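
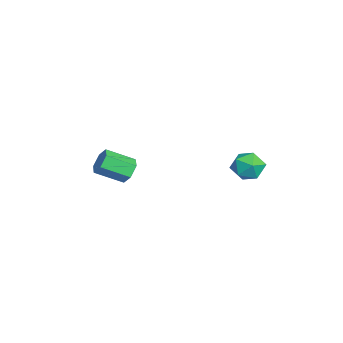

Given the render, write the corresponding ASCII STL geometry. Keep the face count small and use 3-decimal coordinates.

solid 
facet normal -0.368 0.922 -0.118
outer loop
vertex 1.328 2.23 -1.151
vertex 0.962 2.164 -0.528
vertex 1.636 2.433 -0.526
endloop
endfacet
facet normal 0.278 0.865 -0.418
outer loop
vertex 1.328 2.23 -1.151
vertex 1.636 2.433 -0.526
vertex 2.023 2.07 -1.02
endloop
endfacet
facet normal 0.250 0.345 -0.905
outer loop
vertex 1.328 2.23 -1.151
vertex 2.023 2.07 -1.02
vertex 1.589 1.577 -1.328
endloop
endfacet
facet normal -0.414 0.080 -0.907
outer loop
vertex 1.328 2.23 -1.151
vertex 1.589 1.577 -1.328
vertex 0.933 1.635 -1.023
endloop
endfacet
facet normal -0.795 0.437 -0.421
outer loop
vertex 1.328 2.23 -1.151
vertex 0.933 1.635 -1.023
vertex 0.962 2.164 -0.528
endloop
endfacet
facet normal 0.740 0.667 0.089
outer loop
vertex 2.023 2.07 -1.02
vertex 1.636 2.433 -0.526
vertex 2.087 1.905 -0.317
endloop
endfacet
facet normal -0.305 0.760 0.573
outer loop
vertex 1.636 2.433 -0.526
vertex 0.962 2.164 -0.528
vertex 1.431 1.963 -0.012
endloop
endfacet
facet normal -0.996 -0.025 0.085
outer loop
vertex 0.962 2.164 -0.528
vertex 0.933 1.635 -1.023
vertex 0.997 1.47 -0.32
endloop
endfacet
facet normal -0.380 -0.602 -0.702
outer loop
vertex 0.933 1.635 -1.023
vertex 1.589 1.577 -1.328
vertex 1.384 1.107 -0.814
endloop
endfacet
facet normal 0.694 -0.174 -0.699
outer loop
vertex 1.589 1.577 -1.328
vertex 2.023 2.07 -1.02
vertex 2.058 1.376 -0.812
endloop
endfacet
facet normal 0.414 -0.080 0.907
outer loop
vertex 1.692 1.31 -0.189
vertex 2.087 1.905 -0.317
vertex 1.431 1.963 -0.012
endloop
endfacet
facet normal -0.250 -0.345 0.905
outer loop
vertex 1.692 1.31 -0.189
vertex 1.431 1.963 -0.012
vertex 0.997 1.47 -0.32
endloop
endfacet
facet normal -0.278 -0.865 0.418
outer loop
vertex 1.692 1.31 -0.189
vertex 0.997 1.47 -0.32
vertex 1.384 1.107 -0.814
endloop
endfacet
facet normal 0.368 -0.922 0.118
outer loop
vertex 1.692 1.31 -0.189
vertex 1.384 1.107 -0.814
vertex 2.058 1.376 -0.812
endloop
endfacet
facet normal 0.795 -0.437 0.421
outer loop
vertex 1.692 1.31 -0.189
vertex 2.058 1.376 -0.812
vertex 2.087 1.905 -0.317
endloop
endfacet
facet normal 0.380 0.602 0.702
outer loop
vertex 1.431 1.963 -0.012
vertex 2.087 1.905 -0.317
vertex 1.636 2.433 -0.526
endloop
endfacet
facet normal -0.694 0.174 0.699
outer loop
vertex 0.997 1.47 -0.32
vertex 1.431 1.963 -0.012
vertex 0.962 2.164 -0.528
endloop
endfacet
facet normal -0.740 -0.667 -0.089
outer loop
vertex 1.384 1.107 -0.814
vertex 0.997 1.47 -0.32
vertex 0.933 1.635 -1.023
endloop
endfacet
facet normal 0.305 -0.760 -0.573
outer loop
vertex 2.058 1.376 -0.812
vertex 1.384 1.107 -0.814
vertex 1.589 1.577 -1.328
endloop
endfacet
facet normal 0.996 0.025 -0.085
outer loop
vertex 2.087 1.905 -0.317
vertex 2.058 1.376 -0.812
vertex 2.023 2.07 -1.02
endloop
endfacet
facet normal -0.037 0.881 -0.472
outer loop
vertex -3.343 -2.244 -3.443
vertex -3.644 -2.51 -3.916
vertex -3.963 -2.269 -3.441
endloop
endfacet
facet normal -0.016 0.471 0.882
outer loop
vertex -3.343 -2.244 -3.443
vertex -3.963 -2.269 -3.441
vertex -3.295 -3.425 -2.812
endloop
endfacet
facet normal -0.016 0.471 0.882
outer loop
vertex -3.295 -3.425 -2.812
vertex -3.963 -2.269 -3.441
vertex -3.914 -3.45 -2.81
endloop
endfacet
facet normal 0.037 -0.881 0.471
outer loop
vertex -3.295 -3.425 -2.812
vertex -3.914 -3.45 -2.81
vertex -3.596 -3.69 -3.284
endloop
endfacet
facet normal -0.036 0.881 -0.471
outer loop
vertex -3.963 -2.269 -3.441
vertex -3.644 -2.51 -3.916
vertex -4.264 -2.534 -3.914
endloop
endfacet
facet normal -0.874 0.201 0.443
outer loop
vertex -3.963 -2.269 -3.441
vertex -4.264 -2.534 -3.914
vertex -3.914 -3.45 -2.81
endloop
endfacet
facet normal -0.873 0.201 0.444
outer loop
vertex -3.914 -3.45 -2.81
vertex -4.264 -2.534 -3.914
vertex -4.215 -3.715 -3.282
endloop
endfacet
facet normal 0.037 -0.881 0.471
outer loop
vertex -3.914 -3.45 -2.81
vertex -4.215 -3.715 -3.282
vertex -3.596 -3.69 -3.284
endloop
endfacet
facet normal -0.036 0.881 -0.472
outer loop
vertex -4.264 -2.534 -3.914
vertex -3.644 -2.51 -3.916
vertex -3.945 -2.775 -4.388
endloop
endfacet
facet normal -0.857 -0.271 -0.439
outer loop
vertex -4.264 -2.534 -3.914
vertex -3.945 -2.775 -4.388
vertex -4.215 -3.715 -3.282
endloop
endfacet
facet normal -0.858 -0.269 -0.438
outer loop
vertex -4.215 -3.715 -3.282
vertex -3.945 -2.775 -4.388
vertex -3.897 -3.956 -3.757
endloop
endfacet
facet normal 0.037 -0.881 0.472
outer loop
vertex -4.215 -3.715 -3.282
vertex -3.897 -3.956 -3.757
vertex -3.596 -3.69 -3.284
endloop
endfacet
facet normal -0.037 0.881 -0.471
outer loop
vertex -3.945 -2.775 -4.388
vertex -3.644 -2.51 -3.916
vertex -3.326 -2.75 -4.39
endloop
endfacet
facet normal 0.016 -0.471 -0.882
outer loop
vertex -3.945 -2.775 -4.388
vertex -3.326 -2.75 -4.39
vertex -3.897 -3.956 -3.757
endloop
endfacet
facet normal 0.016 -0.471 -0.882
outer loop
vertex -3.897 -3.956 -3.757
vertex -3.326 -2.75 -4.39
vertex -3.277 -3.931 -3.759
endloop
endfacet
facet normal 0.037 -0.881 0.472
outer loop
vertex -3.897 -3.956 -3.757
vertex -3.277 -3.931 -3.759
vertex -3.596 -3.69 -3.284
endloop
endfacet
facet normal -0.037 0.881 -0.471
outer loop
vertex -3.326 -2.75 -4.39
vertex -3.644 -2.51 -3.916
vertex -3.025 -2.485 -3.918
endloop
endfacet
facet normal 0.873 -0.201 -0.444
outer loop
vertex -3.326 -2.75 -4.39
vertex -3.025 -2.485 -3.918
vertex -3.277 -3.931 -3.759
endloop
endfacet
facet normal 0.874 -0.201 -0.443
outer loop
vertex -3.277 -3.931 -3.759
vertex -3.025 -2.485 -3.918
vertex -2.976 -3.666 -3.286
endloop
endfacet
facet normal 0.036 -0.881 0.471
outer loop
vertex -3.277 -3.931 -3.759
vertex -2.976 -3.666 -3.286
vertex -3.596 -3.69 -3.284
endloop
endfacet
facet normal -0.037 0.881 -0.472
outer loop
vertex -3.025 -2.485 -3.918
vertex -3.644 -2.51 -3.916
vertex -3.343 -2.244 -3.443
endloop
endfacet
facet normal 0.858 0.270 0.437
outer loop
vertex -3.025 -2.485 -3.918
vertex -3.343 -2.244 -3.443
vertex -2.976 -3.666 -3.286
endloop
endfacet
facet normal 0.857 0.270 0.440
outer loop
vertex -2.976 -3.666 -3.286
vertex -3.343 -2.244 -3.443
vertex -3.295 -3.425 -2.812
endloop
endfacet
facet normal 0.036 -0.881 0.472
outer loop
vertex -2.976 -3.666 -3.286
vertex -3.295 -3.425 -2.812
vertex -3.596 -3.69 -3.284
endloop
endfacet

endsolid


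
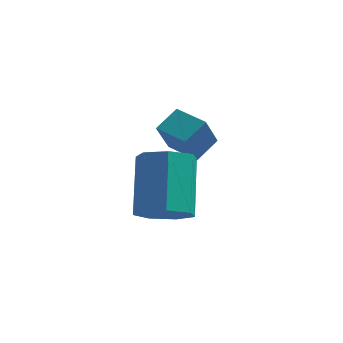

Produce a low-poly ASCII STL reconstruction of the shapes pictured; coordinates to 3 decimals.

solid 
facet normal 0.161 -0.626 -0.763
outer loop
vertex 4.894 -3.597 -0.462
vertex 4.114 -4.027 -0.274
vertex 4.252 -3.317 -0.827
endloop
endfacet
facet normal 0.560 0.694 -0.452
outer loop
vertex 4.894 -3.597 -0.462
vertex 4.252 -3.317 -0.827
vertex 4.546 -2.244 1.186
endloop
endfacet
facet normal 0.561 0.694 -0.452
outer loop
vertex 4.546 -2.244 1.186
vertex 4.252 -3.317 -0.827
vertex 3.905 -1.964 0.82
endloop
endfacet
facet normal -0.161 0.627 0.762
outer loop
vertex 4.546 -2.244 1.186
vertex 3.905 -1.964 0.82
vertex 3.766 -2.673 1.374
endloop
endfacet
facet normal 0.162 -0.626 -0.763
outer loop
vertex 4.252 -3.317 -0.827
vertex 4.114 -4.027 -0.274
vertex 3.506 -3.572 -0.776
endloop
endfacet
facet normal -0.287 0.710 -0.643
outer loop
vertex 4.252 -3.317 -0.827
vertex 3.506 -3.572 -0.776
vertex 3.905 -1.964 0.82
endloop
endfacet
facet normal -0.287 0.710 -0.644
outer loop
vertex 3.905 -1.964 0.82
vertex 3.506 -3.572 -0.776
vertex 3.159 -2.218 0.872
endloop
endfacet
facet normal -0.160 0.627 0.762
outer loop
vertex 3.905 -1.964 0.82
vertex 3.159 -2.218 0.872
vertex 3.766 -2.673 1.374
endloop
endfacet
facet normal 0.160 -0.627 -0.762
outer loop
vertex 3.506 -3.572 -0.776
vertex 4.114 -4.027 -0.274
vertex 3.218 -4.168 -0.346
endloop
endfacet
facet normal -0.917 0.191 -0.350
outer loop
vertex 3.506 -3.572 -0.776
vertex 3.218 -4.168 -0.346
vertex 3.159 -2.218 0.872
endloop
endfacet
facet normal -0.917 0.191 -0.351
outer loop
vertex 3.159 -2.218 0.872
vertex 3.218 -4.168 -0.346
vertex 2.87 -2.815 1.301
endloop
endfacet
facet normal -0.161 0.626 0.763
outer loop
vertex 3.159 -2.218 0.872
vertex 2.87 -2.815 1.301
vertex 3.766 -2.673 1.374
endloop
endfacet
facet normal 0.160 -0.627 -0.762
outer loop
vertex 3.218 -4.168 -0.346
vertex 4.114 -4.027 -0.274
vertex 3.604 -4.658 0.138
endloop
endfacet
facet normal -0.857 -0.472 0.206
outer loop
vertex 3.218 -4.168 -0.346
vertex 3.604 -4.658 0.138
vertex 2.87 -2.815 1.301
endloop
endfacet
facet normal -0.857 -0.472 0.206
outer loop
vertex 2.87 -2.815 1.301
vertex 3.604 -4.658 0.138
vertex 3.256 -3.305 1.785
endloop
endfacet
facet normal -0.161 0.626 0.763
outer loop
vertex 2.87 -2.815 1.301
vertex 3.256 -3.305 1.785
vertex 3.766 -2.673 1.374
endloop
endfacet
facet normal 0.160 -0.627 -0.762
outer loop
vertex 3.604 -4.658 0.138
vertex 4.114 -4.027 -0.274
vertex 4.374 -4.673 0.312
endloop
endfacet
facet normal -0.153 -0.779 0.608
outer loop
vertex 3.604 -4.658 0.138
vertex 4.374 -4.673 0.312
vertex 3.256 -3.305 1.785
endloop
endfacet
facet normal -0.152 -0.779 0.608
outer loop
vertex 3.256 -3.305 1.785
vertex 4.374 -4.673 0.312
vertex 4.026 -3.319 1.959
endloop
endfacet
facet normal -0.161 0.626 0.763
outer loop
vertex 3.256 -3.305 1.785
vertex 4.026 -3.319 1.959
vertex 3.766 -2.673 1.374
endloop
endfacet
facet normal 0.162 -0.627 -0.762
outer loop
vertex 4.374 -4.673 0.312
vertex 4.114 -4.027 -0.274
vertex 4.948 -4.2 0.045
endloop
endfacet
facet normal 0.668 -0.499 0.552
outer loop
vertex 4.374 -4.673 0.312
vertex 4.948 -4.2 0.045
vertex 4.026 -3.319 1.959
endloop
endfacet
facet normal 0.667 -0.501 0.552
outer loop
vertex 4.026 -3.319 1.959
vertex 4.948 -4.2 0.045
vertex 4.601 -2.847 1.693
endloop
endfacet
facet normal -0.161 0.626 0.763
outer loop
vertex 4.026 -3.319 1.959
vertex 4.601 -2.847 1.693
vertex 3.766 -2.673 1.374
endloop
endfacet
facet normal 0.162 -0.627 -0.762
outer loop
vertex 4.948 -4.2 0.045
vertex 4.114 -4.027 -0.274
vertex 4.894 -3.597 -0.462
endloop
endfacet
facet normal 0.985 0.155 0.080
outer loop
vertex 4.948 -4.2 0.045
vertex 4.894 -3.597 -0.462
vertex 4.601 -2.847 1.693
endloop
endfacet
facet normal 0.984 0.157 0.079
outer loop
vertex 4.601 -2.847 1.693
vertex 4.894 -3.597 -0.462
vertex 4.546 -2.244 1.186
endloop
endfacet
facet normal -0.161 0.627 0.763
outer loop
vertex 4.601 -2.847 1.693
vertex 4.546 -2.244 1.186
vertex 3.766 -2.673 1.374
endloop
endfacet
facet normal -0.423 -0.725 -0.544
outer loop
vertex 4.036 -1.725 1.56
vertex 2.992 -1.253 1.742
vertex 4.185 -0.952 0.414
endloop
endfacet
facet normal 0.900 -0.407 -0.157
outer loop
vertex 4.608 -0.227 0.958
vertex 4.036 -1.725 1.56
vertex 4.185 -0.952 0.414
endloop
endfacet
facet normal -0.423 -0.725 -0.544
outer loop
vertex 4.185 -0.952 0.414
vertex 2.992 -1.253 1.742
vertex 3.142 -0.48 0.596
endloop
endfacet
facet normal 0.108 0.556 -0.824
outer loop
vertex 3.142 -0.48 0.596
vertex 4.608 -0.227 0.958
vertex 4.185 -0.952 0.414
endloop
endfacet
facet normal -0.108 -0.556 0.824
outer loop
vertex 4.036 -1.725 1.56
vertex 3.415 -0.528 2.286
vertex 2.992 -1.253 1.742
endloop
endfacet
facet normal 0.900 -0.407 -0.156
outer loop
vertex 4.458 -1.0 2.104
vertex 4.036 -1.725 1.56
vertex 4.608 -0.227 0.958
endloop
endfacet
facet normal -0.108 -0.556 0.824
outer loop
vertex 4.458 -1.0 2.104
vertex 3.415 -0.528 2.286
vertex 4.036 -1.725 1.56
endloop
endfacet
facet normal -0.900 0.407 0.157
outer loop
vertex 2.992 -1.253 1.742
vertex 3.415 -0.528 2.286
vertex 3.142 -0.48 0.596
endloop
endfacet
facet normal 0.108 0.556 -0.824
outer loop
vertex 3.564 0.245 1.14
vertex 4.608 -0.227 0.958
vertex 3.142 -0.48 0.596
endloop
endfacet
facet normal -0.900 0.406 0.157
outer loop
vertex 3.142 -0.48 0.596
vertex 3.415 -0.528 2.286
vertex 3.564 0.245 1.14
endloop
endfacet
facet normal 0.423 0.725 0.544
outer loop
vertex 3.564 0.245 1.14
vertex 4.458 -1.0 2.104
vertex 4.608 -0.227 0.958
endloop
endfacet
facet normal 0.423 0.725 0.544
outer loop
vertex 3.415 -0.528 2.286
vertex 4.458 -1.0 2.104
vertex 3.564 0.245 1.14
endloop
endfacet

endsolid


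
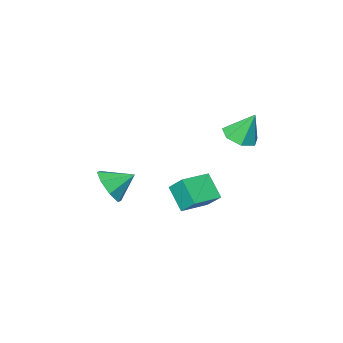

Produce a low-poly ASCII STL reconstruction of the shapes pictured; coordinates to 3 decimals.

solid 
facet normal 0.777 -0.384 -0.499
outer loop
vertex 2.254 -0.832 0.913
vertex 1.945 -0.505 0.181
vertex 2.478 -0.225 0.795
endloop
endfacet
facet normal -0.018 0.197 0.980
outer loop
vertex 2.254 -0.832 0.913
vertex 2.478 -0.225 0.795
vertex 1.075 -0.075 0.739
endloop
endfacet
facet normal 0.777 -0.384 -0.499
outer loop
vertex 2.478 -0.225 0.795
vertex 1.945 -0.505 0.181
vertex 2.39 0.218 0.317
endloop
endfacet
facet normal 0.052 0.737 0.674
outer loop
vertex 2.478 -0.225 0.795
vertex 2.39 0.218 0.317
vertex 1.075 -0.075 0.739
endloop
endfacet
facet normal 0.777 -0.384 -0.499
outer loop
vertex 2.39 0.218 0.317
vertex 1.945 -0.505 0.181
vertex 2.041 0.238 -0.241
endloop
endfacet
facet normal -0.172 0.975 0.142
outer loop
vertex 2.39 0.218 0.317
vertex 2.041 0.238 -0.241
vertex 1.075 -0.075 0.739
endloop
endfacet
facet normal 0.777 -0.384 -0.499
outer loop
vertex 2.041 0.238 -0.241
vertex 1.945 -0.505 0.181
vertex 1.636 -0.177 -0.552
endloop
endfacet
facet normal -0.558 0.772 -0.304
outer loop
vertex 2.041 0.238 -0.241
vertex 1.636 -0.177 -0.552
vertex 1.075 -0.075 0.739
endloop
endfacet
facet normal 0.777 -0.383 -0.499
outer loop
vertex 1.636 -0.177 -0.552
vertex 1.945 -0.505 0.181
vertex 1.412 -0.785 -0.434
endloop
endfacet
facet normal -0.882 0.247 -0.403
outer loop
vertex 1.636 -0.177 -0.552
vertex 1.412 -0.785 -0.434
vertex 1.075 -0.075 0.739
endloop
endfacet
facet normal 0.777 -0.385 -0.498
outer loop
vertex 1.412 -0.785 -0.434
vertex 1.945 -0.505 0.181
vertex 1.5 -1.228 0.045
endloop
endfacet
facet normal -0.951 -0.293 -0.096
outer loop
vertex 1.412 -0.785 -0.434
vertex 1.5 -1.228 0.045
vertex 1.075 -0.075 0.739
endloop
endfacet
facet normal 0.777 -0.384 -0.499
outer loop
vertex 1.5 -1.228 0.045
vertex 1.945 -0.505 0.181
vertex 1.849 -1.248 0.603
endloop
endfacet
facet normal -0.727 -0.530 0.436
outer loop
vertex 1.5 -1.228 0.045
vertex 1.849 -1.248 0.603
vertex 1.075 -0.075 0.739
endloop
endfacet
facet normal 0.777 -0.384 -0.499
outer loop
vertex 1.849 -1.248 0.603
vertex 1.945 -0.505 0.181
vertex 2.254 -0.832 0.913
endloop
endfacet
facet normal -0.340 -0.326 0.882
outer loop
vertex 1.849 -1.248 0.603
vertex 2.254 -0.832 0.913
vertex 1.075 -0.075 0.739
endloop
endfacet
facet normal -0.992 -0.044 -0.115
outer loop
vertex -2.138 0.183 -0.226
vertex -2.08 1.089 -1.071
vertex -2.02 -0.525 -0.977
endloop
endfacet
facet normal -0.047 -0.730 0.681
outer loop
vertex -0.74 -0.469 -0.829
vertex -2.138 0.183 -0.226
vertex -2.02 -0.525 -0.977
endloop
endfacet
facet normal -0.992 -0.044 -0.115
outer loop
vertex -2.02 -0.525 -0.977
vertex -2.08 1.089 -1.071
vertex -1.962 0.38 -1.822
endloop
endfacet
facet normal 0.113 -0.682 -0.723
outer loop
vertex -1.962 0.38 -1.822
vertex -0.74 -0.469 -0.829
vertex -2.02 -0.525 -0.977
endloop
endfacet
facet normal -0.113 0.682 0.723
outer loop
vertex -2.138 0.183 -0.226
vertex -0.8 1.145 -0.923
vertex -2.08 1.089 -1.071
endloop
endfacet
facet normal -0.046 -0.730 0.682
outer loop
vertex -0.858 0.24 -0.078
vertex -2.138 0.183 -0.226
vertex -0.74 -0.469 -0.829
endloop
endfacet
facet normal -0.114 0.682 0.723
outer loop
vertex -0.858 0.24 -0.078
vertex -0.8 1.145 -0.923
vertex -2.138 0.183 -0.226
endloop
endfacet
facet normal 0.047 0.730 -0.682
outer loop
vertex -2.08 1.089 -1.071
vertex -0.8 1.145 -0.923
vertex -1.962 0.38 -1.822
endloop
endfacet
facet normal 0.114 -0.682 -0.723
outer loop
vertex -0.682 0.437 -1.674
vertex -0.74 -0.469 -0.829
vertex -1.962 0.38 -1.822
endloop
endfacet
facet normal 0.046 0.730 -0.681
outer loop
vertex -1.962 0.38 -1.822
vertex -0.8 1.145 -0.923
vertex -0.682 0.437 -1.674
endloop
endfacet
facet normal 0.992 0.044 0.115
outer loop
vertex -0.682 0.437 -1.674
vertex -0.858 0.24 -0.078
vertex -0.74 -0.469 -0.829
endloop
endfacet
facet normal 0.992 0.044 0.115
outer loop
vertex -0.8 1.145 -0.923
vertex -0.858 0.24 -0.078
vertex -0.682 0.437 -1.674
endloop
endfacet
facet normal 0.274 -0.324 -0.906
outer loop
vertex -2.682 0.288 2.145
vertex -3.174 0.77 1.824
vertex -2.444 0.886 2.003
endloop
endfacet
facet normal 0.673 -0.094 0.733
outer loop
vertex -2.682 0.288 2.145
vertex -2.444 0.886 2.003
vertex -3.546 1.21 3.056
endloop
endfacet
facet normal 0.274 -0.324 -0.906
outer loop
vertex -2.444 0.886 2.003
vertex -3.174 0.77 1.824
vertex -2.756 1.397 1.726
endloop
endfacet
facet normal 0.625 0.631 0.460
outer loop
vertex -2.444 0.886 2.003
vertex -2.756 1.397 1.726
vertex -3.546 1.21 3.056
endloop
endfacet
facet normal 0.274 -0.324 -0.906
outer loop
vertex -2.756 1.397 1.726
vertex -3.174 0.77 1.824
vertex -3.382 1.436 1.523
endloop
endfacet
facet normal 0.014 0.989 0.147
outer loop
vertex -2.756 1.397 1.726
vertex -3.382 1.436 1.523
vertex -3.546 1.21 3.056
endloop
endfacet
facet normal 0.273 -0.324 -0.906
outer loop
vertex -3.382 1.436 1.523
vertex -3.174 0.77 1.824
vertex -3.851 0.973 1.547
endloop
endfacet
facet normal -0.701 0.712 0.030
outer loop
vertex -3.382 1.436 1.523
vertex -3.851 0.973 1.547
vertex -3.546 1.21 3.056
endloop
endfacet
facet normal 0.274 -0.323 -0.906
outer loop
vertex -3.851 0.973 1.547
vertex -3.174 0.77 1.824
vertex -3.81 0.358 1.779
endloop
endfacet
facet normal -0.980 0.009 0.197
outer loop
vertex -3.851 0.973 1.547
vertex -3.81 0.358 1.779
vertex -3.546 1.21 3.056
endloop
endfacet
facet normal 0.273 -0.323 -0.906
outer loop
vertex -3.81 0.358 1.779
vertex -3.174 0.77 1.824
vertex -3.29 0.052 2.045
endloop
endfacet
facet normal -0.615 -0.591 0.522
outer loop
vertex -3.81 0.358 1.779
vertex -3.29 0.052 2.045
vertex -3.546 1.21 3.056
endloop
endfacet
facet normal 0.274 -0.323 -0.906
outer loop
vertex -3.29 0.052 2.045
vertex -3.174 0.77 1.824
vertex -2.682 0.288 2.145
endloop
endfacet
facet normal 0.122 -0.637 0.761
outer loop
vertex -3.29 0.052 2.045
vertex -2.682 0.288 2.145
vertex -3.546 1.21 3.056
endloop
endfacet

endsolid


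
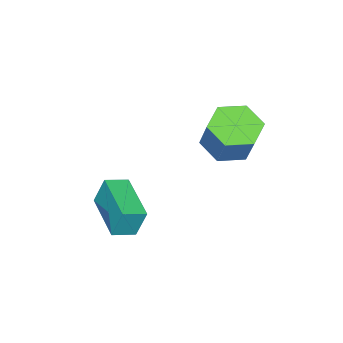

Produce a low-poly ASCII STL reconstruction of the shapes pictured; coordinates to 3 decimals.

solid 
facet normal -0.821 0.500 -0.276
outer loop
vertex 0.609 -1.971 -2.544
vertex 1.816 -0.194 -2.917
vertex 0.795 -2.361 -3.802
endloop
endfacet
facet normal -0.554 -0.815 0.171
outer loop
vertex 1.624 -2.866 -3.523
vertex 0.609 -1.971 -2.544
vertex 0.795 -2.361 -3.802
endloop
endfacet
facet normal -0.821 0.500 -0.277
outer loop
vertex 0.795 -2.361 -3.802
vertex 1.816 -0.194 -2.917
vertex 2.002 -0.585 -4.175
endloop
endfacet
facet normal 0.140 -0.293 -0.946
outer loop
vertex 2.002 -0.585 -4.175
vertex 1.624 -2.866 -3.523
vertex 0.795 -2.361 -3.802
endloop
endfacet
facet normal -0.140 0.293 0.946
outer loop
vertex 0.609 -1.971 -2.544
vertex 2.645 -0.699 -2.638
vertex 1.816 -0.194 -2.917
endloop
endfacet
facet normal -0.553 -0.815 0.172
outer loop
vertex 1.438 -2.475 -2.265
vertex 0.609 -1.971 -2.544
vertex 1.624 -2.866 -3.523
endloop
endfacet
facet normal -0.140 0.294 0.946
outer loop
vertex 1.438 -2.475 -2.265
vertex 2.645 -0.699 -2.638
vertex 0.609 -1.971 -2.544
endloop
endfacet
facet normal 0.554 0.815 -0.171
outer loop
vertex 1.816 -0.194 -2.917
vertex 2.645 -0.699 -2.638
vertex 2.002 -0.585 -4.175
endloop
endfacet
facet normal 0.140 -0.293 -0.946
outer loop
vertex 2.831 -1.089 -3.896
vertex 1.624 -2.866 -3.523
vertex 2.002 -0.585 -4.175
endloop
endfacet
facet normal 0.553 0.815 -0.171
outer loop
vertex 2.002 -0.585 -4.175
vertex 2.645 -0.699 -2.638
vertex 2.831 -1.089 -3.896
endloop
endfacet
facet normal 0.821 -0.500 0.277
outer loop
vertex 2.831 -1.089 -3.896
vertex 1.438 -2.475 -2.265
vertex 1.624 -2.866 -3.523
endloop
endfacet
facet normal 0.821 -0.500 0.276
outer loop
vertex 2.645 -0.699 -2.638
vertex 1.438 -2.475 -2.265
vertex 2.831 -1.089 -3.896
endloop
endfacet
facet normal -0.317 -0.404 -0.858
outer loop
vertex -0.44 0.548 0.067
vertex -1.222 1.29 0.006
vertex -0.259 1.484 -0.441
endloop
endfacet
facet normal 0.933 -0.293 -0.207
outer loop
vertex -0.44 0.548 0.067
vertex -0.259 1.484 -0.441
vertex 0.125 1.268 1.594
endloop
endfacet
facet normal 0.933 -0.293 -0.207
outer loop
vertex 0.125 1.268 1.594
vertex -0.259 1.484 -0.441
vertex 0.306 2.203 1.086
endloop
endfacet
facet normal 0.318 0.404 0.858
outer loop
vertex 0.125 1.268 1.594
vertex 0.306 2.203 1.086
vertex -0.658 2.01 1.534
endloop
endfacet
facet normal -0.317 -0.404 -0.858
outer loop
vertex -0.259 1.484 -0.441
vertex -1.222 1.29 0.006
vertex -1.041 2.226 -0.501
endloop
endfacet
facet normal 0.612 0.604 -0.511
outer loop
vertex -0.259 1.484 -0.441
vertex -1.041 2.226 -0.501
vertex 0.306 2.203 1.086
endloop
endfacet
facet normal 0.612 0.604 -0.511
outer loop
vertex 0.306 2.203 1.086
vertex -1.041 2.226 -0.501
vertex -0.476 2.945 1.026
endloop
endfacet
facet normal 0.318 0.404 0.858
outer loop
vertex 0.306 2.203 1.086
vertex -0.476 2.945 1.026
vertex -0.658 2.01 1.534
endloop
endfacet
facet normal -0.317 -0.404 -0.858
outer loop
vertex -1.041 2.226 -0.501
vertex -1.222 1.29 0.006
vertex -2.005 2.032 -0.054
endloop
endfacet
facet normal -0.321 0.897 -0.304
outer loop
vertex -1.041 2.226 -0.501
vertex -2.005 2.032 -0.054
vertex -0.476 2.945 1.026
endloop
endfacet
facet normal -0.321 0.897 -0.304
outer loop
vertex -0.476 2.945 1.026
vertex -2.005 2.032 -0.054
vertex -1.44 2.752 1.473
endloop
endfacet
facet normal 0.317 0.404 0.858
outer loop
vertex -0.476 2.945 1.026
vertex -1.44 2.752 1.473
vertex -0.658 2.01 1.534
endloop
endfacet
facet normal -0.318 -0.404 -0.858
outer loop
vertex -2.005 2.032 -0.054
vertex -1.222 1.29 0.006
vertex -2.186 1.097 0.454
endloop
endfacet
facet normal -0.933 0.293 0.207
outer loop
vertex -2.005 2.032 -0.054
vertex -2.186 1.097 0.454
vertex -1.44 2.752 1.473
endloop
endfacet
facet normal -0.933 0.293 0.207
outer loop
vertex -1.44 2.752 1.473
vertex -2.186 1.097 0.454
vertex -1.621 1.816 1.981
endloop
endfacet
facet normal 0.317 0.404 0.858
outer loop
vertex -1.44 2.752 1.473
vertex -1.621 1.816 1.981
vertex -0.658 2.01 1.534
endloop
endfacet
facet normal -0.318 -0.404 -0.858
outer loop
vertex -2.186 1.097 0.454
vertex -1.222 1.29 0.006
vertex -1.404 0.355 0.514
endloop
endfacet
facet normal -0.612 -0.604 0.511
outer loop
vertex -2.186 1.097 0.454
vertex -1.404 0.355 0.514
vertex -1.621 1.816 1.981
endloop
endfacet
facet normal -0.612 -0.604 0.511
outer loop
vertex -1.621 1.816 1.981
vertex -1.404 0.355 0.514
vertex -0.839 1.074 2.041
endloop
endfacet
facet normal 0.317 0.404 0.858
outer loop
vertex -1.621 1.816 1.981
vertex -0.839 1.074 2.041
vertex -0.658 2.01 1.534
endloop
endfacet
facet normal -0.317 -0.404 -0.858
outer loop
vertex -1.404 0.355 0.514
vertex -1.222 1.29 0.006
vertex -0.44 0.548 0.067
endloop
endfacet
facet normal 0.321 -0.897 0.304
outer loop
vertex -1.404 0.355 0.514
vertex -0.44 0.548 0.067
vertex -0.839 1.074 2.041
endloop
endfacet
facet normal 0.321 -0.897 0.304
outer loop
vertex -0.839 1.074 2.041
vertex -0.44 0.548 0.067
vertex 0.125 1.268 1.594
endloop
endfacet
facet normal 0.317 0.404 0.858
outer loop
vertex -0.839 1.074 2.041
vertex 0.125 1.268 1.594
vertex -0.658 2.01 1.534
endloop
endfacet

endsolid


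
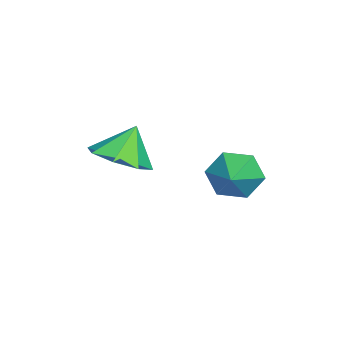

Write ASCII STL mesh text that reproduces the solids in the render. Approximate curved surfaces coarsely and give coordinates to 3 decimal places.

solid 
facet normal -0.907 -0.047 -0.417
outer loop
vertex -0.012 3.012 -0.394
vertex -0.297 3.421 0.179
vertex -0.03 3.77 -0.441
endloop
endfacet
facet normal 0.794 -0.019 -0.608
outer loop
vertex -0.012 3.012 -0.394
vertex -0.03 3.77 -0.441
vertex 0.837 3.479 0.701
endloop
endfacet
facet normal -0.908 -0.046 -0.417
outer loop
vertex -0.03 3.77 -0.441
vertex -0.297 3.421 0.179
vertex -0.314 4.179 0.133
endloop
endfacet
facet normal 0.591 0.766 -0.253
outer loop
vertex -0.03 3.77 -0.441
vertex -0.314 4.179 0.133
vertex 0.837 3.479 0.701
endloop
endfacet
facet normal -0.907 -0.046 -0.419
outer loop
vertex -0.314 4.179 0.133
vertex -0.297 3.421 0.179
vertex -0.582 3.83 0.752
endloop
endfacet
facet normal 0.219 0.806 0.549
outer loop
vertex -0.314 4.179 0.133
vertex -0.582 3.83 0.752
vertex 0.837 3.479 0.701
endloop
endfacet
facet normal -0.907 -0.046 -0.418
outer loop
vertex -0.582 3.83 0.752
vertex -0.297 3.421 0.179
vertex -0.565 3.072 0.799
endloop
endfacet
facet normal 0.051 0.063 0.997
outer loop
vertex -0.582 3.83 0.752
vertex -0.565 3.072 0.799
vertex 0.837 3.479 0.701
endloop
endfacet
facet normal -0.907 -0.046 -0.418
outer loop
vertex -0.565 3.072 0.799
vertex -0.297 3.421 0.179
vertex -0.28 2.663 0.225
endloop
endfacet
facet normal 0.255 -0.723 0.642
outer loop
vertex -0.565 3.072 0.799
vertex -0.28 2.663 0.225
vertex 0.837 3.479 0.701
endloop
endfacet
facet normal -0.907 -0.046 -0.419
outer loop
vertex -0.28 2.663 0.225
vertex -0.297 3.421 0.179
vertex -0.012 3.012 -0.394
endloop
endfacet
facet normal 0.626 -0.764 -0.160
outer loop
vertex -0.28 2.663 0.225
vertex -0.012 3.012 -0.394
vertex 0.837 3.479 0.701
endloop
endfacet
facet normal 0.393 -0.302 -0.869
outer loop
vertex 2.204 0.381 2.152
vertex 1.738 0.96 1.74
vertex 2.511 0.951 2.093
endloop
endfacet
facet normal 0.400 -0.121 0.909
outer loop
vertex 2.204 0.381 2.152
vertex 2.511 0.951 2.093
vertex 1.322 1.28 2.66
endloop
endfacet
facet normal 0.393 -0.302 -0.868
outer loop
vertex 2.511 0.951 2.093
vertex 1.738 0.96 1.74
vertex 2.366 1.527 1.827
endloop
endfacet
facet normal 0.483 0.464 0.743
outer loop
vertex 2.511 0.951 2.093
vertex 2.366 1.527 1.827
vertex 1.322 1.28 2.66
endloop
endfacet
facet normal 0.393 -0.302 -0.869
outer loop
vertex 2.366 1.527 1.827
vertex 1.738 0.96 1.74
vertex 1.853 1.771 1.51
endloop
endfacet
facet normal 0.146 0.884 0.445
outer loop
vertex 2.366 1.527 1.827
vertex 1.853 1.771 1.51
vertex 1.322 1.28 2.66
endloop
endfacet
facet normal 0.393 -0.302 -0.869
outer loop
vertex 1.853 1.771 1.51
vertex 1.738 0.96 1.74
vertex 1.273 1.54 1.328
endloop
endfacet
facet normal -0.414 0.890 0.189
outer loop
vertex 1.853 1.771 1.51
vertex 1.273 1.54 1.328
vertex 1.322 1.28 2.66
endloop
endfacet
facet normal 0.394 -0.301 -0.868
outer loop
vertex 1.273 1.54 1.328
vertex 1.738 0.96 1.74
vertex 0.965 0.97 1.386
endloop
endfacet
facet normal -0.867 0.481 0.126
outer loop
vertex 1.273 1.54 1.328
vertex 0.965 0.97 1.386
vertex 1.322 1.28 2.66
endloop
endfacet
facet normal 0.394 -0.301 -0.868
outer loop
vertex 0.965 0.97 1.386
vertex 1.738 0.96 1.74
vertex 1.111 0.394 1.652
endloop
endfacet
facet normal -0.950 -0.106 0.292
outer loop
vertex 0.965 0.97 1.386
vertex 1.111 0.394 1.652
vertex 1.322 1.28 2.66
endloop
endfacet
facet normal 0.394 -0.301 -0.869
outer loop
vertex 1.111 0.394 1.652
vertex 1.738 0.96 1.74
vertex 1.624 0.15 1.969
endloop
endfacet
facet normal -0.614 -0.525 0.590
outer loop
vertex 1.111 0.394 1.652
vertex 1.624 0.15 1.969
vertex 1.322 1.28 2.66
endloop
endfacet
facet normal 0.394 -0.301 -0.868
outer loop
vertex 1.624 0.15 1.969
vertex 1.738 0.96 1.74
vertex 2.204 0.381 2.152
endloop
endfacet
facet normal -0.055 -0.532 0.845
outer loop
vertex 1.624 0.15 1.969
vertex 2.204 0.381 2.152
vertex 1.322 1.28 2.66
endloop
endfacet

endsolid


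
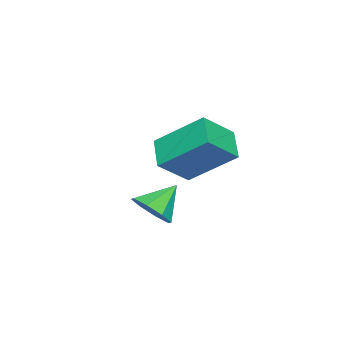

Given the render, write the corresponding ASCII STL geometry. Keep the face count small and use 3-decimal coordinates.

solid 
facet normal 0.685 -0.368 -0.629
outer loop
vertex -0.199 -0.752 3.283
vertex -0.68 -0.839 2.81
vertex -0.256 -0.335 2.977
endloop
endfacet
facet normal 0.279 0.593 0.756
outer loop
vertex -0.199 -0.752 3.283
vertex -0.256 -0.335 2.977
vertex -1.42 -0.441 3.49
endloop
endfacet
facet normal 0.685 -0.368 -0.628
outer loop
vertex -0.256 -0.335 2.977
vertex -0.68 -0.839 2.81
vertex -0.561 -0.213 2.573
endloop
endfacet
facet normal 0.030 0.963 0.268
outer loop
vertex -0.256 -0.335 2.977
vertex -0.561 -0.213 2.573
vertex -1.42 -0.441 3.49
endloop
endfacet
facet normal 0.685 -0.368 -0.628
outer loop
vertex -0.561 -0.213 2.573
vertex -0.68 -0.839 2.81
vertex -0.936 -0.459 2.308
endloop
endfacet
facet normal -0.439 0.877 -0.193
outer loop
vertex -0.561 -0.213 2.573
vertex -0.936 -0.459 2.308
vertex -1.42 -0.441 3.49
endloop
endfacet
facet normal 0.684 -0.370 -0.629
outer loop
vertex -0.936 -0.459 2.308
vertex -0.68 -0.839 2.81
vertex -1.162 -0.927 2.338
endloop
endfacet
facet normal -0.851 0.388 -0.354
outer loop
vertex -0.936 -0.459 2.308
vertex -1.162 -0.927 2.338
vertex -1.42 -0.441 3.49
endloop
endfacet
facet normal 0.684 -0.369 -0.630
outer loop
vertex -1.162 -0.927 2.338
vertex -0.68 -0.839 2.81
vertex -1.105 -1.344 2.644
endloop
endfacet
facet normal -0.967 -0.222 -0.123
outer loop
vertex -1.162 -0.927 2.338
vertex -1.105 -1.344 2.644
vertex -1.42 -0.441 3.49
endloop
endfacet
facet normal 0.685 -0.370 -0.628
outer loop
vertex -1.105 -1.344 2.644
vertex -0.68 -0.839 2.81
vertex -0.8 -1.465 3.048
endloop
endfacet
facet normal -0.718 -0.592 0.365
outer loop
vertex -1.105 -1.344 2.644
vertex -0.8 -1.465 3.048
vertex -1.42 -0.441 3.49
endloop
endfacet
facet normal 0.683 -0.370 -0.629
outer loop
vertex -0.8 -1.465 3.048
vertex -0.68 -0.839 2.81
vertex -0.424 -1.22 3.312
endloop
endfacet
facet normal -0.249 -0.507 0.825
outer loop
vertex -0.8 -1.465 3.048
vertex -0.424 -1.22 3.312
vertex -1.42 -0.441 3.49
endloop
endfacet
facet normal 0.685 -0.368 -0.629
outer loop
vertex -0.424 -1.22 3.312
vertex -0.68 -0.839 2.81
vertex -0.199 -0.752 3.283
endloop
endfacet
facet normal 0.163 -0.017 0.986
outer loop
vertex -0.424 -1.22 3.312
vertex -0.199 -0.752 3.283
vertex -1.42 -0.441 3.49
endloop
endfacet
facet normal -0.633 0.435 -0.640
outer loop
vertex -4.66 -0.167 4.058
vertex -3.837 0.313 3.57
vertex -4.5 -1.572 2.944
endloop
endfacet
facet normal -0.769 -0.449 0.456
outer loop
vertex -3.683 -2.133 3.77
vertex -4.66 -0.167 4.058
vertex -4.5 -1.572 2.944
endloop
endfacet
facet normal -0.633 0.435 -0.640
outer loop
vertex -4.5 -1.572 2.944
vertex -3.837 0.313 3.57
vertex -3.678 -1.092 2.457
endloop
endfacet
facet normal 0.089 -0.781 -0.619
outer loop
vertex -3.678 -1.092 2.457
vertex -3.683 -2.133 3.77
vertex -4.5 -1.572 2.944
endloop
endfacet
facet normal -0.089 0.781 0.618
outer loop
vertex -4.66 -0.167 4.058
vertex -3.02 -0.248 4.396
vertex -3.837 0.313 3.57
endloop
endfacet
facet normal -0.768 -0.449 0.457
outer loop
vertex -3.842 -0.728 4.883
vertex -4.66 -0.167 4.058
vertex -3.683 -2.133 3.77
endloop
endfacet
facet normal -0.089 0.780 0.619
outer loop
vertex -3.842 -0.728 4.883
vertex -3.02 -0.248 4.396
vertex -4.66 -0.167 4.058
endloop
endfacet
facet normal 0.769 0.448 -0.456
outer loop
vertex -3.837 0.313 3.57
vertex -3.02 -0.248 4.396
vertex -3.678 -1.092 2.457
endloop
endfacet
facet normal 0.089 -0.781 -0.619
outer loop
vertex -2.86 -1.653 3.282
vertex -3.683 -2.133 3.77
vertex -3.678 -1.092 2.457
endloop
endfacet
facet normal 0.768 0.449 -0.456
outer loop
vertex -3.678 -1.092 2.457
vertex -3.02 -0.248 4.396
vertex -2.86 -1.653 3.282
endloop
endfacet
facet normal 0.633 -0.435 0.640
outer loop
vertex -2.86 -1.653 3.282
vertex -3.842 -0.728 4.883
vertex -3.683 -2.133 3.77
endloop
endfacet
facet normal 0.633 -0.435 0.640
outer loop
vertex -3.02 -0.248 4.396
vertex -3.842 -0.728 4.883
vertex -2.86 -1.653 3.282
endloop
endfacet

endsolid


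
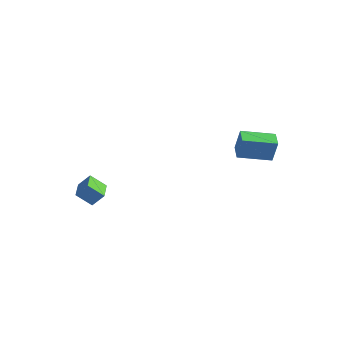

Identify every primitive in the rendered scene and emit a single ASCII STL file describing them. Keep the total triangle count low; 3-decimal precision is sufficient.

solid 
facet normal -0.602 0.798 0.036
outer loop
vertex -3.885 -3.048 -1.614
vertex -3.202 -2.498 -2.389
vertex -4.43 -3.425 -2.363
endloop
endfacet
facet normal -0.584 -0.470 0.662
outer loop
vertex -3.618 -4.502 -2.411
vertex -3.885 -3.048 -1.614
vertex -4.43 -3.425 -2.363
endloop
endfacet
facet normal -0.602 0.798 0.036
outer loop
vertex -4.43 -3.425 -2.363
vertex -3.202 -2.498 -2.389
vertex -3.747 -2.875 -3.137
endloop
endfacet
facet normal -0.545 -0.377 -0.749
outer loop
vertex -3.747 -2.875 -3.137
vertex -3.618 -4.502 -2.411
vertex -4.43 -3.425 -2.363
endloop
endfacet
facet normal 0.545 0.378 0.748
outer loop
vertex -3.885 -3.048 -1.614
vertex -2.39 -3.575 -2.437
vertex -3.202 -2.498 -2.389
endloop
endfacet
facet normal -0.584 -0.470 0.662
outer loop
vertex -3.073 -4.125 -1.663
vertex -3.885 -3.048 -1.614
vertex -3.618 -4.502 -2.411
endloop
endfacet
facet normal 0.545 0.377 0.749
outer loop
vertex -3.073 -4.125 -1.663
vertex -2.39 -3.575 -2.437
vertex -3.885 -3.048 -1.614
endloop
endfacet
facet normal 0.584 0.470 -0.662
outer loop
vertex -3.202 -2.498 -2.389
vertex -2.39 -3.575 -2.437
vertex -3.747 -2.875 -3.137
endloop
endfacet
facet normal -0.545 -0.377 -0.748
outer loop
vertex -2.935 -3.952 -3.186
vertex -3.618 -4.502 -2.411
vertex -3.747 -2.875 -3.137
endloop
endfacet
facet normal 0.584 0.470 -0.662
outer loop
vertex -3.747 -2.875 -3.137
vertex -2.39 -3.575 -2.437
vertex -2.935 -3.952 -3.186
endloop
endfacet
facet normal 0.602 -0.798 -0.036
outer loop
vertex -2.935 -3.952 -3.186
vertex -3.073 -4.125 -1.663
vertex -3.618 -4.502 -2.411
endloop
endfacet
facet normal 0.602 -0.798 -0.036
outer loop
vertex -2.39 -3.575 -2.437
vertex -3.073 -4.125 -1.663
vertex -2.935 -3.952 -3.186
endloop
endfacet
facet normal -0.686 0.705 0.180
outer loop
vertex 1.494 3.118 1.165
vertex 2.838 4.515 0.816
vertex 1.128 3.12 -0.238
endloop
endfacet
facet normal -0.682 -0.709 0.177
outer loop
vertex 1.882 2.345 -0.436
vertex 1.494 3.118 1.165
vertex 1.128 3.12 -0.238
endloop
endfacet
facet normal -0.686 0.705 0.180
outer loop
vertex 1.128 3.12 -0.238
vertex 2.838 4.515 0.816
vertex 2.472 4.517 -0.587
endloop
endfacet
facet normal -0.253 0.001 -0.968
outer loop
vertex 2.472 4.517 -0.587
vertex 1.882 2.345 -0.436
vertex 1.128 3.12 -0.238
endloop
endfacet
facet normal 0.253 -0.001 0.968
outer loop
vertex 1.494 3.118 1.165
vertex 3.592 3.74 0.618
vertex 2.838 4.515 0.816
endloop
endfacet
facet normal -0.682 -0.709 0.177
outer loop
vertex 2.248 2.343 0.967
vertex 1.494 3.118 1.165
vertex 1.882 2.345 -0.436
endloop
endfacet
facet normal 0.253 -0.001 0.968
outer loop
vertex 2.248 2.343 0.967
vertex 3.592 3.74 0.618
vertex 1.494 3.118 1.165
endloop
endfacet
facet normal 0.682 0.709 -0.177
outer loop
vertex 2.838 4.515 0.816
vertex 3.592 3.74 0.618
vertex 2.472 4.517 -0.587
endloop
endfacet
facet normal -0.253 0.001 -0.968
outer loop
vertex 3.226 3.742 -0.785
vertex 1.882 2.345 -0.436
vertex 2.472 4.517 -0.587
endloop
endfacet
facet normal 0.682 0.709 -0.177
outer loop
vertex 2.472 4.517 -0.587
vertex 3.592 3.74 0.618
vertex 3.226 3.742 -0.785
endloop
endfacet
facet normal 0.686 -0.705 -0.180
outer loop
vertex 3.226 3.742 -0.785
vertex 2.248 2.343 0.967
vertex 1.882 2.345 -0.436
endloop
endfacet
facet normal 0.686 -0.705 -0.180
outer loop
vertex 3.592 3.74 0.618
vertex 2.248 2.343 0.967
vertex 3.226 3.742 -0.785
endloop
endfacet

endsolid


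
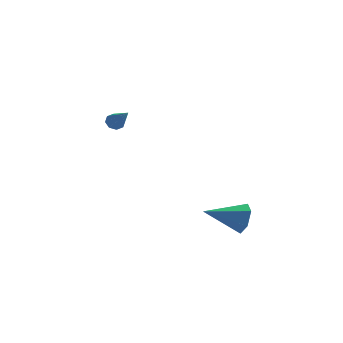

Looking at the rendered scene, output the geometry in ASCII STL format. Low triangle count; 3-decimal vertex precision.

solid 
facet normal -0.479 0.610 -0.631
outer loop
vertex -2.526 2.127 1.018
vertex -2.963 1.854 1.086
vertex -2.747 2.265 1.319
endloop
endfacet
facet normal 0.778 0.537 0.326
outer loop
vertex -2.526 2.127 1.018
vertex -2.747 2.265 1.319
vertex -2.077 0.726 2.254
endloop
endfacet
facet normal -0.478 0.610 -0.632
outer loop
vertex -2.747 2.265 1.319
vertex -2.963 1.854 1.086
vertex -3.095 2.162 1.483
endloop
endfacet
facet normal 0.205 0.572 0.794
outer loop
vertex -2.747 2.265 1.319
vertex -3.095 2.162 1.483
vertex -2.077 0.726 2.254
endloop
endfacet
facet normal -0.479 0.609 -0.632
outer loop
vertex -3.095 2.162 1.483
vertex -2.963 1.854 1.086
vertex -3.365 1.879 1.415
endloop
endfacet
facet normal -0.416 0.183 0.891
outer loop
vertex -3.095 2.162 1.483
vertex -3.365 1.879 1.415
vertex -2.077 0.726 2.254
endloop
endfacet
facet normal -0.480 0.608 -0.632
outer loop
vertex -3.365 1.879 1.415
vertex -2.963 1.854 1.086
vertex -3.4 1.58 1.154
endloop
endfacet
facet normal -0.725 -0.403 0.559
outer loop
vertex -3.365 1.879 1.415
vertex -3.4 1.58 1.154
vertex -2.077 0.726 2.254
endloop
endfacet
facet normal -0.480 0.610 -0.631
outer loop
vertex -3.4 1.58 1.154
vertex -2.963 1.854 1.086
vertex -3.18 1.442 0.853
endloop
endfacet
facet normal -0.538 -0.843 -0.007
outer loop
vertex -3.4 1.58 1.154
vertex -3.18 1.442 0.853
vertex -2.077 0.726 2.254
endloop
endfacet
facet normal -0.480 0.610 -0.631
outer loop
vertex -3.18 1.442 0.853
vertex -2.963 1.854 1.086
vertex -2.832 1.545 0.688
endloop
endfacet
facet normal 0.034 -0.879 -0.476
outer loop
vertex -3.18 1.442 0.853
vertex -2.832 1.545 0.688
vertex -2.077 0.726 2.254
endloop
endfacet
facet normal -0.479 0.610 -0.631
outer loop
vertex -2.832 1.545 0.688
vertex -2.963 1.854 1.086
vertex -2.561 1.829 0.757
endloop
endfacet
facet normal 0.658 -0.489 -0.573
outer loop
vertex -2.832 1.545 0.688
vertex -2.561 1.829 0.757
vertex -2.077 0.726 2.254
endloop
endfacet
facet normal -0.479 0.610 -0.632
outer loop
vertex -2.561 1.829 0.757
vertex -2.963 1.854 1.086
vertex -2.526 2.127 1.018
endloop
endfacet
facet normal 0.966 0.097 -0.241
outer loop
vertex -2.561 1.829 0.757
vertex -2.526 2.127 1.018
vertex -2.077 0.726 2.254
endloop
endfacet
facet normal 0.904 0.298 -0.307
outer loop
vertex 4.507 -3.768 -1.575
vertex 4.144 -3.402 -2.288
vertex 4.239 -2.93 -1.552
endloop
endfacet
facet normal -0.040 -0.040 0.998
outer loop
vertex 4.507 -3.768 -1.575
vertex 4.239 -2.93 -1.552
vertex 2.336 -3.998 -1.672
endloop
endfacet
facet normal 0.903 0.299 -0.308
outer loop
vertex 4.239 -2.93 -1.552
vertex 4.144 -3.402 -2.288
vertex 3.875 -2.565 -2.265
endloop
endfacet
facet normal -0.428 0.697 0.575
outer loop
vertex 4.239 -2.93 -1.552
vertex 3.875 -2.565 -2.265
vertex 2.336 -3.998 -1.672
endloop
endfacet
facet normal 0.903 0.299 -0.308
outer loop
vertex 3.875 -2.565 -2.265
vertex 4.144 -3.402 -2.288
vertex 3.78 -3.037 -3.001
endloop
endfacet
facet normal -0.709 0.632 -0.314
outer loop
vertex 3.875 -2.565 -2.265
vertex 3.78 -3.037 -3.001
vertex 2.336 -3.998 -1.672
endloop
endfacet
facet normal 0.903 0.297 -0.309
outer loop
vertex 3.78 -3.037 -3.001
vertex 4.144 -3.402 -2.288
vertex 4.048 -3.875 -3.024
endloop
endfacet
facet normal -0.603 -0.171 -0.779
outer loop
vertex 3.78 -3.037 -3.001
vertex 4.048 -3.875 -3.024
vertex 2.336 -3.998 -1.672
endloop
endfacet
facet normal 0.903 0.297 -0.309
outer loop
vertex 4.048 -3.875 -3.024
vertex 4.144 -3.402 -2.288
vertex 4.412 -4.24 -2.311
endloop
endfacet
facet normal -0.215 -0.909 -0.356
outer loop
vertex 4.048 -3.875 -3.024
vertex 4.412 -4.24 -2.311
vertex 2.336 -3.998 -1.672
endloop
endfacet
facet normal 0.904 0.298 -0.307
outer loop
vertex 4.412 -4.24 -2.311
vertex 4.144 -3.402 -2.288
vertex 4.507 -3.768 -1.575
endloop
endfacet
facet normal 0.066 -0.844 0.533
outer loop
vertex 4.412 -4.24 -2.311
vertex 4.507 -3.768 -1.575
vertex 2.336 -3.998 -1.672
endloop
endfacet

endsolid


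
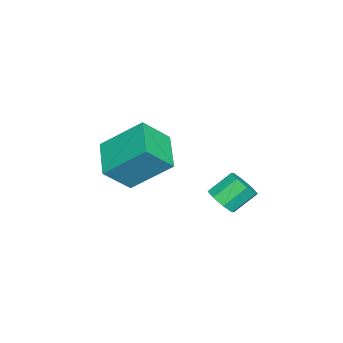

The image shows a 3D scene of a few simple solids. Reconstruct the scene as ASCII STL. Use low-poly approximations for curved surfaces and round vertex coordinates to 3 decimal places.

solid 
facet normal 0.480 -0.596 -0.644
outer loop
vertex -0.779 0.499 -3.699
vertex -1.185 -0.047 -3.496
vertex -1.232 0.455 -3.996
endloop
endfacet
facet normal 0.274 0.799 -0.536
outer loop
vertex -0.779 0.499 -3.699
vertex -1.232 0.455 -3.996
vertex -1.369 1.233 -2.907
endloop
endfacet
facet normal 0.274 0.799 -0.536
outer loop
vertex -1.369 1.233 -2.907
vertex -1.232 0.455 -3.996
vertex -1.822 1.189 -3.204
endloop
endfacet
facet normal -0.480 0.596 0.644
outer loop
vertex -1.369 1.233 -2.907
vertex -1.822 1.189 -3.204
vertex -1.775 0.687 -2.704
endloop
endfacet
facet normal 0.479 -0.596 -0.644
outer loop
vertex -1.232 0.455 -3.996
vertex -1.185 -0.047 -3.496
vertex -1.658 0.117 -4.0
endloop
endfacet
facet normal -0.396 0.508 -0.765
outer loop
vertex -1.232 0.455 -3.996
vertex -1.658 0.117 -4.0
vertex -1.822 1.189 -3.204
endloop
endfacet
facet normal -0.396 0.507 -0.765
outer loop
vertex -1.822 1.189 -3.204
vertex -1.658 0.117 -4.0
vertex -2.247 0.851 -3.208
endloop
endfacet
facet normal -0.480 0.596 0.644
outer loop
vertex -1.822 1.189 -3.204
vertex -2.247 0.851 -3.208
vertex -1.775 0.687 -2.704
endloop
endfacet
facet normal 0.480 -0.596 -0.644
outer loop
vertex -1.658 0.117 -4.0
vertex -1.185 -0.047 -3.496
vertex -1.806 -0.317 -3.709
endloop
endfacet
facet normal -0.834 -0.081 -0.545
outer loop
vertex -1.658 0.117 -4.0
vertex -1.806 -0.317 -3.709
vertex -2.247 0.851 -3.208
endloop
endfacet
facet normal -0.834 -0.080 -0.547
outer loop
vertex -2.247 0.851 -3.208
vertex -1.806 -0.317 -3.709
vertex -2.396 0.417 -2.917
endloop
endfacet
facet normal -0.480 0.596 0.644
outer loop
vertex -2.247 0.851 -3.208
vertex -2.396 0.417 -2.917
vertex -1.775 0.687 -2.704
endloop
endfacet
facet normal 0.480 -0.596 -0.644
outer loop
vertex -1.806 -0.317 -3.709
vertex -1.185 -0.047 -3.496
vertex -1.591 -0.593 -3.293
endloop
endfacet
facet normal -0.783 -0.622 -0.008
outer loop
vertex -1.806 -0.317 -3.709
vertex -1.591 -0.593 -3.293
vertex -2.396 0.417 -2.917
endloop
endfacet
facet normal -0.783 -0.622 -0.008
outer loop
vertex -2.396 0.417 -2.917
vertex -1.591 -0.593 -3.293
vertex -2.181 0.141 -2.501
endloop
endfacet
facet normal -0.480 0.596 0.644
outer loop
vertex -2.396 0.417 -2.917
vertex -2.181 0.141 -2.501
vertex -1.775 0.687 -2.704
endloop
endfacet
facet normal 0.480 -0.596 -0.644
outer loop
vertex -1.591 -0.593 -3.293
vertex -1.185 -0.047 -3.496
vertex -1.138 -0.549 -2.996
endloop
endfacet
facet normal -0.274 -0.799 0.536
outer loop
vertex -1.591 -0.593 -3.293
vertex -1.138 -0.549 -2.996
vertex -2.181 0.141 -2.501
endloop
endfacet
facet normal -0.274 -0.799 0.536
outer loop
vertex -2.181 0.141 -2.501
vertex -1.138 -0.549 -2.996
vertex -1.728 0.185 -2.204
endloop
endfacet
facet normal -0.480 0.596 0.644
outer loop
vertex -2.181 0.141 -2.501
vertex -1.728 0.185 -2.204
vertex -1.775 0.687 -2.704
endloop
endfacet
facet normal 0.480 -0.596 -0.644
outer loop
vertex -1.138 -0.549 -2.996
vertex -1.185 -0.047 -3.496
vertex -0.713 -0.211 -2.992
endloop
endfacet
facet normal 0.396 -0.507 0.765
outer loop
vertex -1.138 -0.549 -2.996
vertex -0.713 -0.211 -2.992
vertex -1.728 0.185 -2.204
endloop
endfacet
facet normal 0.396 -0.508 0.765
outer loop
vertex -1.728 0.185 -2.204
vertex -0.713 -0.211 -2.992
vertex -1.302 0.523 -2.2
endloop
endfacet
facet normal -0.479 0.596 0.644
outer loop
vertex -1.728 0.185 -2.204
vertex -1.302 0.523 -2.2
vertex -1.775 0.687 -2.704
endloop
endfacet
facet normal 0.480 -0.596 -0.644
outer loop
vertex -0.713 -0.211 -2.992
vertex -1.185 -0.047 -3.496
vertex -0.564 0.223 -3.283
endloop
endfacet
facet normal 0.834 0.080 0.546
outer loop
vertex -0.713 -0.211 -2.992
vertex -0.564 0.223 -3.283
vertex -1.302 0.523 -2.2
endloop
endfacet
facet normal 0.834 0.082 0.546
outer loop
vertex -1.302 0.523 -2.2
vertex -0.564 0.223 -3.283
vertex -1.154 0.957 -2.491
endloop
endfacet
facet normal -0.480 0.596 0.644
outer loop
vertex -1.302 0.523 -2.2
vertex -1.154 0.957 -2.491
vertex -1.775 0.687 -2.704
endloop
endfacet
facet normal 0.480 -0.596 -0.644
outer loop
vertex -0.564 0.223 -3.283
vertex -1.185 -0.047 -3.496
vertex -0.779 0.499 -3.699
endloop
endfacet
facet normal 0.783 0.622 0.008
outer loop
vertex -0.564 0.223 -3.283
vertex -0.779 0.499 -3.699
vertex -1.154 0.957 -2.491
endloop
endfacet
facet normal 0.783 0.622 0.008
outer loop
vertex -1.154 0.957 -2.491
vertex -0.779 0.499 -3.699
vertex -1.369 1.233 -2.907
endloop
endfacet
facet normal -0.480 0.596 0.644
outer loop
vertex -1.154 0.957 -2.491
vertex -1.369 1.233 -2.907
vertex -1.775 0.687 -2.704
endloop
endfacet
facet normal -0.874 -0.377 0.306
outer loop
vertex -2.007 -3.379 -0.292
vertex -2.748 -2.548 -1.385
vertex -1.788 -5.023 -1.691
endloop
endfacet
facet normal 0.475 -0.533 0.701
outer loop
vertex -0.232 -4.352 -2.235
vertex -2.007 -3.379 -0.292
vertex -1.788 -5.023 -1.691
endloop
endfacet
facet normal -0.874 -0.377 0.306
outer loop
vertex -1.788 -5.023 -1.691
vertex -2.748 -2.548 -1.385
vertex -2.529 -4.192 -2.784
endloop
endfacet
facet normal 0.101 -0.758 -0.645
outer loop
vertex -2.529 -4.192 -2.784
vertex -0.232 -4.352 -2.235
vertex -1.788 -5.023 -1.691
endloop
endfacet
facet normal -0.101 0.758 0.645
outer loop
vertex -2.007 -3.379 -0.292
vertex -1.192 -1.877 -1.929
vertex -2.748 -2.548 -1.385
endloop
endfacet
facet normal 0.475 -0.533 0.701
outer loop
vertex -0.451 -2.708 -0.836
vertex -2.007 -3.379 -0.292
vertex -0.232 -4.352 -2.235
endloop
endfacet
facet normal -0.101 0.758 0.645
outer loop
vertex -0.451 -2.708 -0.836
vertex -1.192 -1.877 -1.929
vertex -2.007 -3.379 -0.292
endloop
endfacet
facet normal -0.475 0.533 -0.701
outer loop
vertex -2.748 -2.548 -1.385
vertex -1.192 -1.877 -1.929
vertex -2.529 -4.192 -2.784
endloop
endfacet
facet normal 0.101 -0.758 -0.645
outer loop
vertex -0.973 -3.521 -3.328
vertex -0.232 -4.352 -2.235
vertex -2.529 -4.192 -2.784
endloop
endfacet
facet normal -0.475 0.533 -0.701
outer loop
vertex -2.529 -4.192 -2.784
vertex -1.192 -1.877 -1.929
vertex -0.973 -3.521 -3.328
endloop
endfacet
facet normal 0.874 0.377 -0.306
outer loop
vertex -0.973 -3.521 -3.328
vertex -0.451 -2.708 -0.836
vertex -0.232 -4.352 -2.235
endloop
endfacet
facet normal 0.874 0.377 -0.306
outer loop
vertex -1.192 -1.877 -1.929
vertex -0.451 -2.708 -0.836
vertex -0.973 -3.521 -3.328
endloop
endfacet

endsolid


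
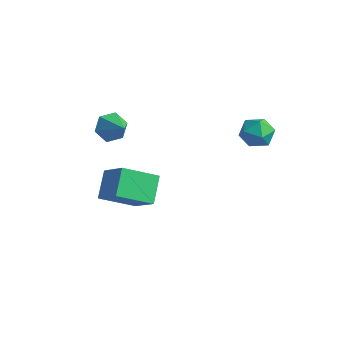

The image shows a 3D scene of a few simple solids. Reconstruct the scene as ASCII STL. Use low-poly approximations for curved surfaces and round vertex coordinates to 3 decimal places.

solid 
facet normal -0.493 -0.739 0.458
outer loop
vertex -3.865 -2.42 0.036
vertex -5.311 -2.163 -1.105
vertex -3.24 -3.474 -0.992
endloop
endfacet
facet normal 0.777 -0.138 0.614
outer loop
vertex -2.269 -2.017 -1.895
vertex -3.865 -2.42 0.036
vertex -3.24 -3.474 -0.992
endloop
endfacet
facet normal -0.493 -0.740 0.458
outer loop
vertex -3.24 -3.474 -0.992
vertex -5.311 -2.163 -1.105
vertex -4.686 -3.217 -2.134
endloop
endfacet
facet normal 0.391 -0.659 -0.643
outer loop
vertex -4.686 -3.217 -2.134
vertex -2.269 -2.017 -1.895
vertex -3.24 -3.474 -0.992
endloop
endfacet
facet normal -0.390 0.659 0.643
outer loop
vertex -3.865 -2.42 0.036
vertex -4.34 -0.706 -2.008
vertex -5.311 -2.163 -1.105
endloop
endfacet
facet normal 0.777 -0.138 0.614
outer loop
vertex -2.894 -0.963 -0.866
vertex -3.865 -2.42 0.036
vertex -2.269 -2.017 -1.895
endloop
endfacet
facet normal -0.391 0.659 0.643
outer loop
vertex -2.894 -0.963 -0.866
vertex -4.34 -0.706 -2.008
vertex -3.865 -2.42 0.036
endloop
endfacet
facet normal -0.778 0.138 -0.614
outer loop
vertex -5.311 -2.163 -1.105
vertex -4.34 -0.706 -2.008
vertex -4.686 -3.217 -2.134
endloop
endfacet
facet normal 0.391 -0.659 -0.643
outer loop
vertex -3.715 -1.76 -3.036
vertex -2.269 -2.017 -1.895
vertex -4.686 -3.217 -2.134
endloop
endfacet
facet normal -0.777 0.138 -0.614
outer loop
vertex -4.686 -3.217 -2.134
vertex -4.34 -0.706 -2.008
vertex -3.715 -1.76 -3.036
endloop
endfacet
facet normal 0.493 0.740 -0.458
outer loop
vertex -3.715 -1.76 -3.036
vertex -2.894 -0.963 -0.866
vertex -2.269 -2.017 -1.895
endloop
endfacet
facet normal 0.493 0.739 -0.458
outer loop
vertex -4.34 -0.706 -2.008
vertex -2.894 -0.963 -0.866
vertex -3.715 -1.76 -3.036
endloop
endfacet
facet normal -0.835 0.228 -0.500
outer loop
vertex -3.326 -2.88 2.7
vertex -3.782 -3.154 3.337
vertex -3.547 -2.358 3.307
endloop
endfacet
facet normal 0.814 0.552 -0.179
outer loop
vertex -3.326 -2.88 2.7
vertex -3.547 -2.358 3.307
vertex -2.638 -3.466 4.023
endloop
endfacet
facet normal -0.835 0.228 -0.500
outer loop
vertex -3.547 -2.358 3.307
vertex -3.782 -3.154 3.337
vertex -4.003 -2.632 3.944
endloop
endfacet
facet normal 0.397 0.705 0.587
outer loop
vertex -3.547 -2.358 3.307
vertex -4.003 -2.632 3.944
vertex -2.638 -3.466 4.023
endloop
endfacet
facet normal -0.836 0.227 -0.500
outer loop
vertex -4.003 -2.632 3.944
vertex -3.782 -3.154 3.337
vertex -4.238 -3.428 3.975
endloop
endfacet
facet normal -0.029 0.047 0.998
outer loop
vertex -4.003 -2.632 3.944
vertex -4.238 -3.428 3.975
vertex -2.638 -3.466 4.023
endloop
endfacet
facet normal -0.836 0.228 -0.500
outer loop
vertex -4.238 -3.428 3.975
vertex -3.782 -3.154 3.337
vertex -4.017 -3.949 3.368
endloop
endfacet
facet normal -0.037 -0.765 0.643
outer loop
vertex -4.238 -3.428 3.975
vertex -4.017 -3.949 3.368
vertex -2.638 -3.466 4.023
endloop
endfacet
facet normal -0.835 0.227 -0.500
outer loop
vertex -4.017 -3.949 3.368
vertex -3.782 -3.154 3.337
vertex -3.561 -3.675 2.731
endloop
endfacet
facet normal 0.380 -0.917 -0.123
outer loop
vertex -4.017 -3.949 3.368
vertex -3.561 -3.675 2.731
vertex -2.638 -3.466 4.023
endloop
endfacet
facet normal -0.835 0.227 -0.500
outer loop
vertex -3.561 -3.675 2.731
vertex -3.782 -3.154 3.337
vertex -3.326 -2.88 2.7
endloop
endfacet
facet normal 0.805 -0.259 -0.533
outer loop
vertex -3.561 -3.675 2.731
vertex -3.326 -2.88 2.7
vertex -2.638 -3.466 4.023
endloop
endfacet
facet normal -0.347 0.928 -0.133
outer loop
vertex 1.743 1.305 3.264
vertex 0.911 1.015 3.412
vertex 1.412 1.3 4.094
endloop
endfacet
facet normal 0.314 0.940 0.131
outer loop
vertex 1.743 1.305 3.264
vertex 1.412 1.3 4.094
vertex 2.254 1.039 3.947
endloop
endfacet
facet normal 0.740 0.590 -0.324
outer loop
vertex 1.743 1.305 3.264
vertex 2.254 1.039 3.947
vertex 2.273 0.591 3.174
endloop
endfacet
facet normal 0.340 0.362 -0.868
outer loop
vertex 1.743 1.305 3.264
vertex 2.273 0.591 3.174
vertex 1.443 0.577 2.843
endloop
endfacet
facet normal -0.333 0.571 -0.751
outer loop
vertex 1.743 1.305 3.264
vertex 1.443 0.577 2.843
vertex 0.911 1.015 3.412
endloop
endfacet
facet normal 0.312 0.584 0.750
outer loop
vertex 2.254 1.039 3.947
vertex 1.412 1.3 4.094
vertex 1.737 0.583 4.517
endloop
endfacet
facet normal -0.760 0.565 0.322
outer loop
vertex 1.412 1.3 4.094
vertex 0.911 1.015 3.412
vertex 0.907 0.569 4.186
endloop
endfacet
facet normal -0.735 -0.013 -0.678
outer loop
vertex 0.911 1.015 3.412
vertex 1.443 0.577 2.843
vertex 0.926 0.121 3.413
endloop
endfacet
facet normal 0.352 -0.352 -0.867
outer loop
vertex 1.443 0.577 2.843
vertex 2.273 0.591 3.174
vertex 1.768 -0.14 3.266
endloop
endfacet
facet normal 1.000 0.017 0.015
outer loop
vertex 2.273 0.591 3.174
vertex 2.254 1.039 3.947
vertex 2.269 0.145 3.948
endloop
endfacet
facet normal -0.340 -0.362 0.868
outer loop
vertex 1.437 -0.145 4.096
vertex 1.737 0.583 4.517
vertex 0.907 0.569 4.186
endloop
endfacet
facet normal -0.740 -0.590 0.324
outer loop
vertex 1.437 -0.145 4.096
vertex 0.907 0.569 4.186
vertex 0.926 0.121 3.413
endloop
endfacet
facet normal -0.314 -0.940 -0.131
outer loop
vertex 1.437 -0.145 4.096
vertex 0.926 0.121 3.413
vertex 1.768 -0.14 3.266
endloop
endfacet
facet normal 0.347 -0.928 0.133
outer loop
vertex 1.437 -0.145 4.096
vertex 1.768 -0.14 3.266
vertex 2.269 0.145 3.948
endloop
endfacet
facet normal 0.333 -0.571 0.751
outer loop
vertex 1.437 -0.145 4.096
vertex 2.269 0.145 3.948
vertex 1.737 0.583 4.517
endloop
endfacet
facet normal -0.352 0.352 0.867
outer loop
vertex 0.907 0.569 4.186
vertex 1.737 0.583 4.517
vertex 1.412 1.3 4.094
endloop
endfacet
facet normal -1.000 -0.017 -0.015
outer loop
vertex 0.926 0.121 3.413
vertex 0.907 0.569 4.186
vertex 0.911 1.015 3.412
endloop
endfacet
facet normal -0.312 -0.584 -0.750
outer loop
vertex 1.768 -0.14 3.266
vertex 0.926 0.121 3.413
vertex 1.443 0.577 2.843
endloop
endfacet
facet normal 0.760 -0.565 -0.322
outer loop
vertex 2.269 0.145 3.948
vertex 1.768 -0.14 3.266
vertex 2.273 0.591 3.174
endloop
endfacet
facet normal 0.735 0.013 0.678
outer loop
vertex 1.737 0.583 4.517
vertex 2.269 0.145 3.948
vertex 2.254 1.039 3.947
endloop
endfacet

endsolid


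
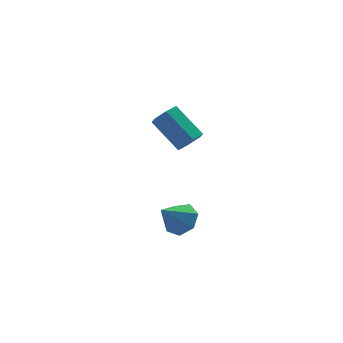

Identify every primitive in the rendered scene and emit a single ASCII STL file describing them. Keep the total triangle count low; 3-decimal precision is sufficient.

solid 
facet normal 0.281 -0.748 -0.601
outer loop
vertex 3.527 2.145 -1.753
vertex 2.978 2.343 -2.256
vertex 3.682 2.652 -2.312
endloop
endfacet
facet normal 0.938 0.083 0.336
outer loop
vertex 3.527 2.145 -1.753
vertex 3.682 2.652 -2.312
vertex 2.95 3.678 -0.521
endloop
endfacet
facet normal 0.938 0.083 0.336
outer loop
vertex 2.95 3.678 -0.521
vertex 3.682 2.652 -2.312
vertex 3.105 4.185 -1.079
endloop
endfacet
facet normal -0.281 0.748 0.602
outer loop
vertex 2.95 3.678 -0.521
vertex 3.105 4.185 -1.079
vertex 2.402 3.877 -1.024
endloop
endfacet
facet normal 0.280 -0.748 -0.602
outer loop
vertex 3.682 2.652 -2.312
vertex 2.978 2.343 -2.256
vertex 3.133 2.851 -2.815
endloop
endfacet
facet normal 0.643 0.612 -0.460
outer loop
vertex 3.682 2.652 -2.312
vertex 3.133 2.851 -2.815
vertex 3.105 4.185 -1.079
endloop
endfacet
facet normal 0.644 0.612 -0.460
outer loop
vertex 3.105 4.185 -1.079
vertex 3.133 2.851 -2.815
vertex 2.557 4.384 -1.582
endloop
endfacet
facet normal -0.281 0.748 0.602
outer loop
vertex 3.105 4.185 -1.079
vertex 2.557 4.384 -1.582
vertex 2.402 3.877 -1.024
endloop
endfacet
facet normal 0.281 -0.748 -0.602
outer loop
vertex 3.133 2.851 -2.815
vertex 2.978 2.343 -2.256
vertex 2.43 2.542 -2.759
endloop
endfacet
facet normal -0.296 0.529 -0.796
outer loop
vertex 3.133 2.851 -2.815
vertex 2.43 2.542 -2.759
vertex 2.557 4.384 -1.582
endloop
endfacet
facet normal -0.294 0.529 -0.796
outer loop
vertex 2.557 4.384 -1.582
vertex 2.43 2.542 -2.759
vertex 1.853 4.075 -1.527
endloop
endfacet
facet normal -0.281 0.748 0.601
outer loop
vertex 2.557 4.384 -1.582
vertex 1.853 4.075 -1.527
vertex 2.402 3.877 -1.024
endloop
endfacet
facet normal 0.281 -0.748 -0.602
outer loop
vertex 2.43 2.542 -2.759
vertex 2.978 2.343 -2.256
vertex 2.275 2.035 -2.201
endloop
endfacet
facet normal -0.938 -0.083 -0.336
outer loop
vertex 2.43 2.542 -2.759
vertex 2.275 2.035 -2.201
vertex 1.853 4.075 -1.527
endloop
endfacet
facet normal -0.938 -0.083 -0.336
outer loop
vertex 1.853 4.075 -1.527
vertex 2.275 2.035 -2.201
vertex 1.698 3.568 -0.968
endloop
endfacet
facet normal -0.281 0.748 0.601
outer loop
vertex 1.853 4.075 -1.527
vertex 1.698 3.568 -0.968
vertex 2.402 3.877 -1.024
endloop
endfacet
facet normal 0.281 -0.748 -0.602
outer loop
vertex 2.275 2.035 -2.201
vertex 2.978 2.343 -2.256
vertex 2.823 1.836 -1.698
endloop
endfacet
facet normal -0.644 -0.612 0.459
outer loop
vertex 2.275 2.035 -2.201
vertex 2.823 1.836 -1.698
vertex 1.698 3.568 -0.968
endloop
endfacet
facet normal -0.643 -0.612 0.460
outer loop
vertex 1.698 3.568 -0.968
vertex 2.823 1.836 -1.698
vertex 2.247 3.369 -0.465
endloop
endfacet
facet normal -0.280 0.748 0.602
outer loop
vertex 1.698 3.568 -0.968
vertex 2.247 3.369 -0.465
vertex 2.402 3.877 -1.024
endloop
endfacet
facet normal 0.281 -0.748 -0.601
outer loop
vertex 2.823 1.836 -1.698
vertex 2.978 2.343 -2.256
vertex 3.527 2.145 -1.753
endloop
endfacet
facet normal 0.294 -0.529 0.796
outer loop
vertex 2.823 1.836 -1.698
vertex 3.527 2.145 -1.753
vertex 2.247 3.369 -0.465
endloop
endfacet
facet normal 0.296 -0.528 0.796
outer loop
vertex 2.247 3.369 -0.465
vertex 3.527 2.145 -1.753
vertex 2.95 3.678 -0.521
endloop
endfacet
facet normal -0.281 0.748 0.602
outer loop
vertex 2.247 3.369 -0.465
vertex 2.95 3.678 -0.521
vertex 2.402 3.877 -1.024
endloop
endfacet
facet normal 0.680 0.098 -0.727
outer loop
vertex 0.445 -2.836 -2.918
vertex -0.149 -2.352 -3.409
vertex 0.459 -2.055 -2.8
endloop
endfacet
facet normal 0.347 -0.146 0.926
outer loop
vertex 0.445 -2.836 -2.918
vertex 0.459 -2.055 -2.8
vertex -1.251 -2.508 -2.231
endloop
endfacet
facet normal 0.680 0.097 -0.727
outer loop
vertex 0.459 -2.055 -2.8
vertex -0.149 -2.352 -3.409
vertex 0.015 -1.498 -3.141
endloop
endfacet
facet normal 0.113 0.583 0.805
outer loop
vertex 0.459 -2.055 -2.8
vertex 0.015 -1.498 -3.141
vertex -1.251 -2.508 -2.231
endloop
endfacet
facet normal 0.680 0.097 -0.727
outer loop
vertex 0.015 -1.498 -3.141
vertex -0.149 -2.352 -3.409
vertex -0.552 -1.583 -3.683
endloop
endfacet
facet normal -0.436 0.839 0.325
outer loop
vertex 0.015 -1.498 -3.141
vertex -0.552 -1.583 -3.683
vertex -1.251 -2.508 -2.231
endloop
endfacet
facet normal 0.680 0.097 -0.727
outer loop
vertex -0.552 -1.583 -3.683
vertex -0.149 -2.352 -3.409
vertex -0.816 -2.248 -4.019
endloop
endfacet
facet normal -0.889 0.431 -0.154
outer loop
vertex -0.552 -1.583 -3.683
vertex -0.816 -2.248 -4.019
vertex -1.251 -2.508 -2.231
endloop
endfacet
facet normal 0.680 0.097 -0.727
outer loop
vertex -0.816 -2.248 -4.019
vertex -0.149 -2.352 -3.409
vertex -0.578 -2.99 -3.895
endloop
endfacet
facet normal -0.903 -0.335 -0.268
outer loop
vertex -0.816 -2.248 -4.019
vertex -0.578 -2.99 -3.895
vertex -1.251 -2.508 -2.231
endloop
endfacet
facet normal 0.680 0.096 -0.727
outer loop
vertex -0.578 -2.99 -3.895
vertex -0.149 -2.352 -3.409
vertex -0.017 -3.252 -3.405
endloop
endfacet
facet normal -0.469 -0.881 0.066
outer loop
vertex -0.578 -2.99 -3.895
vertex -0.017 -3.252 -3.405
vertex -1.251 -2.508 -2.231
endloop
endfacet
facet normal 0.680 0.096 -0.727
outer loop
vertex -0.017 -3.252 -3.405
vertex -0.149 -2.352 -3.409
vertex 0.445 -2.836 -2.918
endloop
endfacet
facet normal 0.088 -0.797 0.597
outer loop
vertex -0.017 -3.252 -3.405
vertex 0.445 -2.836 -2.918
vertex -1.251 -2.508 -2.231
endloop
endfacet

endsolid


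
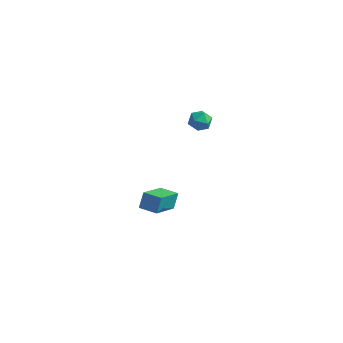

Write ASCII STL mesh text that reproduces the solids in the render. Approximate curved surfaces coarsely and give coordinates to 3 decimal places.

solid 
facet normal -0.998 0.054 -0.037
outer loop
vertex -0.302 -1.338 -2.941
vertex -0.301 -0.799 -2.171
vertex -0.167 0.354 -4.126
endloop
endfacet
facet normal -0.001 -0.574 -0.819
outer loop
vertex 0.841 0.299 -4.089
vertex -0.302 -1.338 -2.941
vertex -0.167 0.354 -4.126
endloop
endfacet
facet normal -0.998 0.054 -0.037
outer loop
vertex -0.167 0.354 -4.126
vertex -0.301 -0.799 -2.171
vertex -0.166 0.893 -3.356
endloop
endfacet
facet normal 0.066 0.817 -0.572
outer loop
vertex -0.166 0.893 -3.356
vertex 0.841 0.299 -4.089
vertex -0.167 0.354 -4.126
endloop
endfacet
facet normal -0.066 -0.817 0.572
outer loop
vertex -0.302 -1.338 -2.941
vertex 0.707 -0.854 -2.134
vertex -0.301 -0.799 -2.171
endloop
endfacet
facet normal -0.001 -0.574 -0.819
outer loop
vertex 0.706 -1.393 -2.904
vertex -0.302 -1.338 -2.941
vertex 0.841 0.299 -4.089
endloop
endfacet
facet normal -0.066 -0.817 0.572
outer loop
vertex 0.706 -1.393 -2.904
vertex 0.707 -0.854 -2.134
vertex -0.302 -1.338 -2.941
endloop
endfacet
facet normal 0.001 0.574 0.819
outer loop
vertex -0.301 -0.799 -2.171
vertex 0.707 -0.854 -2.134
vertex -0.166 0.893 -3.356
endloop
endfacet
facet normal 0.066 0.817 -0.572
outer loop
vertex 0.842 0.838 -3.319
vertex 0.841 0.299 -4.089
vertex -0.166 0.893 -3.356
endloop
endfacet
facet normal 0.001 0.574 0.819
outer loop
vertex -0.166 0.893 -3.356
vertex 0.707 -0.854 -2.134
vertex 0.842 0.838 -3.319
endloop
endfacet
facet normal 0.998 -0.054 0.037
outer loop
vertex 0.842 0.838 -3.319
vertex 0.706 -1.393 -2.904
vertex 0.841 0.299 -4.089
endloop
endfacet
facet normal 0.998 -0.054 0.037
outer loop
vertex 0.707 -0.854 -2.134
vertex 0.706 -1.393 -2.904
vertex 0.842 0.838 -3.319
endloop
endfacet
facet normal -0.261 -0.231 0.937
outer loop
vertex 1.659 0.599 3.952
vertex 2.068 0.093 3.941
vertex 2.277 0.676 4.143
endloop
endfacet
facet normal -0.313 0.471 0.824
outer loop
vertex 1.659 0.599 3.952
vertex 2.277 0.676 4.143
vertex 1.991 1.131 3.774
endloop
endfacet
facet normal -0.768 0.574 0.284
outer loop
vertex 1.659 0.599 3.952
vertex 1.991 1.131 3.774
vertex 1.606 0.829 3.344
endloop
endfacet
facet normal -0.996 -0.064 0.062
outer loop
vertex 1.659 0.599 3.952
vertex 1.606 0.829 3.344
vertex 1.654 0.187 3.447
endloop
endfacet
facet normal -0.683 -0.562 0.466
outer loop
vertex 1.659 0.599 3.952
vertex 1.654 0.187 3.447
vertex 2.068 0.093 3.941
endloop
endfacet
facet normal 0.328 0.711 0.622
outer loop
vertex 1.991 1.131 3.774
vertex 2.277 0.676 4.143
vertex 2.606 0.953 3.653
endloop
endfacet
facet normal 0.413 -0.427 0.805
outer loop
vertex 2.277 0.676 4.143
vertex 2.068 0.093 3.941
vertex 2.654 0.311 3.756
endloop
endfacet
facet normal -0.270 -0.962 0.043
outer loop
vertex 2.068 0.093 3.941
vertex 1.654 0.187 3.447
vertex 2.269 0.009 3.326
endloop
endfacet
facet normal -0.777 -0.156 -0.610
outer loop
vertex 1.654 0.187 3.447
vertex 1.606 0.829 3.344
vertex 1.983 0.464 2.957
endloop
endfacet
facet normal -0.406 0.878 -0.253
outer loop
vertex 1.606 0.829 3.344
vertex 1.991 1.131 3.774
vertex 2.192 1.047 3.159
endloop
endfacet
facet normal 0.996 0.064 -0.062
outer loop
vertex 2.601 0.541 3.148
vertex 2.606 0.953 3.653
vertex 2.654 0.311 3.756
endloop
endfacet
facet normal 0.768 -0.574 -0.284
outer loop
vertex 2.601 0.541 3.148
vertex 2.654 0.311 3.756
vertex 2.269 0.009 3.326
endloop
endfacet
facet normal 0.313 -0.471 -0.824
outer loop
vertex 2.601 0.541 3.148
vertex 2.269 0.009 3.326
vertex 1.983 0.464 2.957
endloop
endfacet
facet normal 0.261 0.231 -0.937
outer loop
vertex 2.601 0.541 3.148
vertex 1.983 0.464 2.957
vertex 2.192 1.047 3.159
endloop
endfacet
facet normal 0.683 0.562 -0.466
outer loop
vertex 2.601 0.541 3.148
vertex 2.192 1.047 3.159
vertex 2.606 0.953 3.653
endloop
endfacet
facet normal 0.777 0.156 0.610
outer loop
vertex 2.654 0.311 3.756
vertex 2.606 0.953 3.653
vertex 2.277 0.676 4.143
endloop
endfacet
facet normal 0.406 -0.878 0.253
outer loop
vertex 2.269 0.009 3.326
vertex 2.654 0.311 3.756
vertex 2.068 0.093 3.941
endloop
endfacet
facet normal -0.328 -0.711 -0.622
outer loop
vertex 1.983 0.464 2.957
vertex 2.269 0.009 3.326
vertex 1.654 0.187 3.447
endloop
endfacet
facet normal -0.413 0.427 -0.805
outer loop
vertex 2.192 1.047 3.159
vertex 1.983 0.464 2.957
vertex 1.606 0.829 3.344
endloop
endfacet
facet normal 0.270 0.962 -0.043
outer loop
vertex 2.606 0.953 3.653
vertex 2.192 1.047 3.159
vertex 1.991 1.131 3.774
endloop
endfacet

endsolid


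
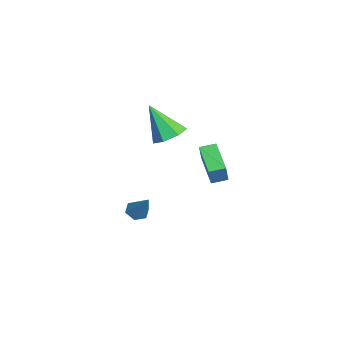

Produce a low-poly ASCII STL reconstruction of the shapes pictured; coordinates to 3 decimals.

solid 
facet normal -0.913 -0.198 0.356
outer loop
vertex -0.775 2.449 0.833
vertex -0.893 3.285 0.996
vertex -1.231 2.596 -0.256
endloop
endfacet
facet normal 0.138 -0.972 -0.189
outer loop
vertex 0.513 2.975 -0.936
vertex -0.775 2.449 0.833
vertex -1.231 2.596 -0.256
endloop
endfacet
facet normal -0.913 -0.198 0.356
outer loop
vertex -1.231 2.596 -0.256
vertex -0.893 3.285 0.996
vertex -1.349 3.432 -0.093
endloop
endfacet
facet normal -0.384 0.124 -0.915
outer loop
vertex -1.349 3.432 -0.093
vertex 0.513 2.975 -0.936
vertex -1.231 2.596 -0.256
endloop
endfacet
facet normal 0.384 -0.124 0.915
outer loop
vertex -0.775 2.449 0.833
vertex 0.851 3.664 0.316
vertex -0.893 3.285 0.996
endloop
endfacet
facet normal 0.138 -0.972 -0.189
outer loop
vertex 0.969 2.828 0.153
vertex -0.775 2.449 0.833
vertex 0.513 2.975 -0.936
endloop
endfacet
facet normal 0.384 -0.124 0.915
outer loop
vertex 0.969 2.828 0.153
vertex 0.851 3.664 0.316
vertex -0.775 2.449 0.833
endloop
endfacet
facet normal -0.138 0.972 0.189
outer loop
vertex -0.893 3.285 0.996
vertex 0.851 3.664 0.316
vertex -1.349 3.432 -0.093
endloop
endfacet
facet normal -0.384 0.124 -0.915
outer loop
vertex 0.395 3.811 -0.773
vertex 0.513 2.975 -0.936
vertex -1.349 3.432 -0.093
endloop
endfacet
facet normal -0.138 0.972 0.189
outer loop
vertex -1.349 3.432 -0.093
vertex 0.851 3.664 0.316
vertex 0.395 3.811 -0.773
endloop
endfacet
facet normal 0.913 0.198 -0.356
outer loop
vertex 0.395 3.811 -0.773
vertex 0.969 2.828 0.153
vertex 0.513 2.975 -0.936
endloop
endfacet
facet normal 0.913 0.198 -0.356
outer loop
vertex 0.851 3.664 0.316
vertex 0.969 2.828 0.153
vertex 0.395 3.811 -0.773
endloop
endfacet
facet normal 0.259 0.467 -0.846
outer loop
vertex 0.337 1.418 2.368
vertex -0.405 1.024 1.923
vertex -0.365 1.85 2.391
endloop
endfacet
facet normal 0.326 0.487 0.811
outer loop
vertex 0.337 1.418 2.368
vertex -0.365 1.85 2.391
vertex -0.955 0.036 3.717
endloop
endfacet
facet normal 0.259 0.467 -0.846
outer loop
vertex -0.365 1.85 2.391
vertex -0.405 1.024 1.923
vertex -1.096 1.66 2.062
endloop
endfacet
facet normal -0.451 0.618 0.645
outer loop
vertex -0.365 1.85 2.391
vertex -1.096 1.66 2.062
vertex -0.955 0.036 3.717
endloop
endfacet
facet normal 0.260 0.467 -0.845
outer loop
vertex -1.096 1.66 2.062
vertex -0.405 1.024 1.923
vertex -1.307 0.992 1.628
endloop
endfacet
facet normal -0.961 0.153 0.232
outer loop
vertex -1.096 1.66 2.062
vertex -1.307 0.992 1.628
vertex -0.955 0.036 3.717
endloop
endfacet
facet normal 0.260 0.466 -0.846
outer loop
vertex -1.307 0.992 1.628
vertex -0.405 1.024 1.923
vertex -0.838 0.347 1.417
endloop
endfacet
facet normal -0.821 -0.559 -0.117
outer loop
vertex -1.307 0.992 1.628
vertex -0.838 0.347 1.417
vertex -0.955 0.036 3.717
endloop
endfacet
facet normal 0.260 0.466 -0.846
outer loop
vertex -0.838 0.347 1.417
vertex -0.405 1.024 1.923
vertex -0.043 0.212 1.587
endloop
endfacet
facet normal -0.137 -0.981 -0.140
outer loop
vertex -0.838 0.347 1.417
vertex -0.043 0.212 1.587
vertex -0.955 0.036 3.717
endloop
endfacet
facet normal 0.259 0.466 -0.846
outer loop
vertex -0.043 0.212 1.587
vertex -0.405 1.024 1.923
vertex 0.48 0.689 2.01
endloop
endfacet
facet normal 0.578 -0.795 0.182
outer loop
vertex -0.043 0.212 1.587
vertex 0.48 0.689 2.01
vertex -0.955 0.036 3.717
endloop
endfacet
facet normal 0.260 0.466 -0.846
outer loop
vertex 0.48 0.689 2.01
vertex -0.405 1.024 1.923
vertex 0.337 1.418 2.368
endloop
endfacet
facet normal 0.784 -0.143 0.604
outer loop
vertex 0.48 0.689 2.01
vertex 0.337 1.418 2.368
vertex -0.955 0.036 3.717
endloop
endfacet
facet normal -0.543 -0.300 -0.785
outer loop
vertex -1.059 -0.136 -4.411
vertex -1.342 -0.579 -4.046
vertex -1.596 0.006 -4.094
endloop
endfacet
facet normal 0.179 0.975 -0.133
outer loop
vertex -1.059 -0.136 -4.411
vertex -1.596 0.006 -4.094
vertex -0.338 -0.021 -2.594
endloop
endfacet
facet normal -0.543 -0.300 -0.784
outer loop
vertex -1.596 0.006 -4.094
vertex -1.342 -0.579 -4.046
vertex -1.879 -0.436 -3.729
endloop
endfacet
facet normal -0.529 0.716 0.456
outer loop
vertex -1.596 0.006 -4.094
vertex -1.879 -0.436 -3.729
vertex -0.338 -0.021 -2.594
endloop
endfacet
facet normal -0.543 -0.302 -0.783
outer loop
vertex -1.879 -0.436 -3.729
vertex -1.342 -0.579 -4.046
vertex -1.624 -1.021 -3.68
endloop
endfacet
facet normal -0.553 -0.173 0.815
outer loop
vertex -1.879 -0.436 -3.729
vertex -1.624 -1.021 -3.68
vertex -0.338 -0.021 -2.594
endloop
endfacet
facet normal -0.543 -0.302 -0.783
outer loop
vertex -1.624 -1.021 -3.68
vertex -1.342 -0.579 -4.046
vertex -1.087 -1.164 -3.997
endloop
endfacet
facet normal 0.131 -0.802 0.583
outer loop
vertex -1.624 -1.021 -3.68
vertex -1.087 -1.164 -3.997
vertex -0.338 -0.021 -2.594
endloop
endfacet
facet normal -0.541 -0.302 -0.785
outer loop
vertex -1.087 -1.164 -3.997
vertex -1.342 -0.579 -4.046
vertex -0.804 -0.721 -4.362
endloop
endfacet
facet normal 0.840 -0.542 -0.007
outer loop
vertex -1.087 -1.164 -3.997
vertex -0.804 -0.721 -4.362
vertex -0.338 -0.021 -2.594
endloop
endfacet
facet normal -0.541 -0.302 -0.785
outer loop
vertex -0.804 -0.721 -4.362
vertex -1.342 -0.579 -4.046
vertex -1.059 -0.136 -4.411
endloop
endfacet
facet normal 0.864 0.346 -0.365
outer loop
vertex -0.804 -0.721 -4.362
vertex -1.059 -0.136 -4.411
vertex -0.338 -0.021 -2.594
endloop
endfacet

endsolid
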